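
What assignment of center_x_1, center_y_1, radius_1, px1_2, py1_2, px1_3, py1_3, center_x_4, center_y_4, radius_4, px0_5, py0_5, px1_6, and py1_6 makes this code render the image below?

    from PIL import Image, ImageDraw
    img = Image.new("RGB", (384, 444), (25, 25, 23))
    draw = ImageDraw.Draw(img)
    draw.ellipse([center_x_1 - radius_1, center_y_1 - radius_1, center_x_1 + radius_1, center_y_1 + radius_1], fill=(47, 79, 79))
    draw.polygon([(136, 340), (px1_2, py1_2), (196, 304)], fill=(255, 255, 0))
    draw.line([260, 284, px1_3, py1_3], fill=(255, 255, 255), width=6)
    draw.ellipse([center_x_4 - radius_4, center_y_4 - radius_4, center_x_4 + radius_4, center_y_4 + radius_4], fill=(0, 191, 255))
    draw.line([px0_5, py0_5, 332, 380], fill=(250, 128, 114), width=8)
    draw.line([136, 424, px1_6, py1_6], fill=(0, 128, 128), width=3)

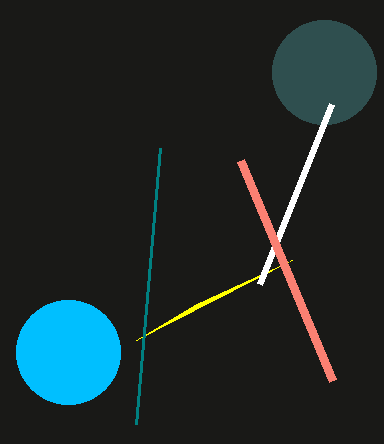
center_x_1 = 324
center_y_1 = 72
radius_1 = 52
px1_2 = 292
py1_2 = 260
px1_3 = 332
py1_3 = 104
center_x_4 = 68
center_y_4 = 352
radius_4 = 52
px0_5 = 240
py0_5 = 160
px1_6 = 160
py1_6 = 148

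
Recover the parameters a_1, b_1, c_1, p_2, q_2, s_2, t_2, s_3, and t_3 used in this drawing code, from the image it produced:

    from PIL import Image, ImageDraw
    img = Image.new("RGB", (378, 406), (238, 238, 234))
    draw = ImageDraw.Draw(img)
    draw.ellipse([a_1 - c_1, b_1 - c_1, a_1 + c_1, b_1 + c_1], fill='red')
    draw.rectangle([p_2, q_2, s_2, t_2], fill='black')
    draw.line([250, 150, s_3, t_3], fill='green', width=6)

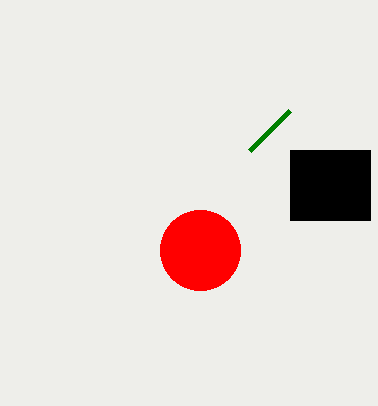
a_1 = 200; b_1 = 250; c_1 = 40; p_2 = 290; q_2 = 150; s_2 = 370; t_2 = 220; s_3 = 290; t_3 = 110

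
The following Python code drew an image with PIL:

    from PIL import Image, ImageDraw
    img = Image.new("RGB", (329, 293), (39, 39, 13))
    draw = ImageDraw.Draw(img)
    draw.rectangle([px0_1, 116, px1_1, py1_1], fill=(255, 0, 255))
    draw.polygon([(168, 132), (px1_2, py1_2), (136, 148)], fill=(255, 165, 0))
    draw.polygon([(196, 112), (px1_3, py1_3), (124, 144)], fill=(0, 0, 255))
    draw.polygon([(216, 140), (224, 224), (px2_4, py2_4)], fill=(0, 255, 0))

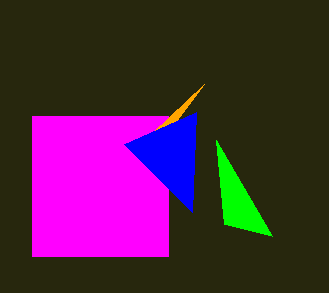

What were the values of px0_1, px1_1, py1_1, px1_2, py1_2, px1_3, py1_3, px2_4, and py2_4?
px0_1 = 32
px1_1 = 168
py1_1 = 256
px1_2 = 204
py1_2 = 84
px1_3 = 192
py1_3 = 212
px2_4 = 272
py2_4 = 236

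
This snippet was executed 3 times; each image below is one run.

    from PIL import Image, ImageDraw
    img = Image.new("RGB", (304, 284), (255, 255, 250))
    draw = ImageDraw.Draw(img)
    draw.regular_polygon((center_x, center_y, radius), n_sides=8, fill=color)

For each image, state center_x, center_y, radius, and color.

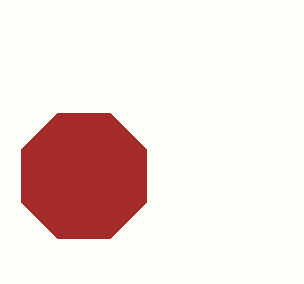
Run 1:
center_x = 84
center_y = 176
radius = 68
color = 'brown'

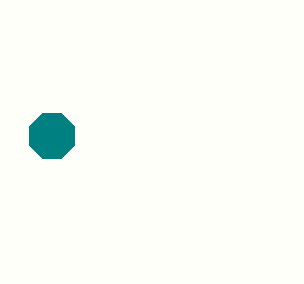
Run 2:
center_x = 52; center_y = 136; radius = 24; color = 'teal'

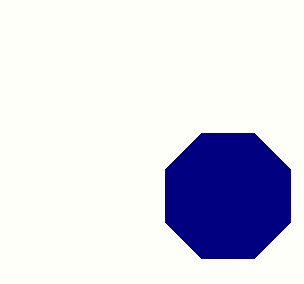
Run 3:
center_x = 228
center_y = 196
radius = 68
color = 'navy'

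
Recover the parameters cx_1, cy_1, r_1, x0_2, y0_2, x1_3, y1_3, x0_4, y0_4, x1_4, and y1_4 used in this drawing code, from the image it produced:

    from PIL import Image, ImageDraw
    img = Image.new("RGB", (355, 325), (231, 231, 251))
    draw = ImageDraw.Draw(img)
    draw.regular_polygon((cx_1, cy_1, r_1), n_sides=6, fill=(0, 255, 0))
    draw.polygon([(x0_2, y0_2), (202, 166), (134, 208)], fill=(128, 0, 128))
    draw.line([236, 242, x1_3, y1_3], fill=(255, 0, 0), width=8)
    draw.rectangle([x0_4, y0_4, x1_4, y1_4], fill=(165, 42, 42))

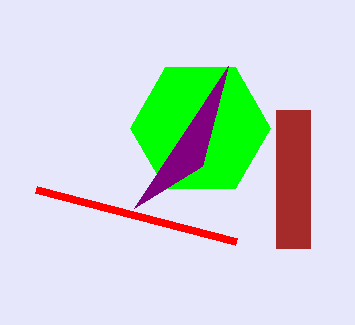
cx_1 = 200
cy_1 = 128
r_1 = 70
x0_2 = 228
y0_2 = 66
x1_3 = 36
y1_3 = 190
x0_4 = 276
y0_4 = 110
x1_4 = 310
y1_4 = 248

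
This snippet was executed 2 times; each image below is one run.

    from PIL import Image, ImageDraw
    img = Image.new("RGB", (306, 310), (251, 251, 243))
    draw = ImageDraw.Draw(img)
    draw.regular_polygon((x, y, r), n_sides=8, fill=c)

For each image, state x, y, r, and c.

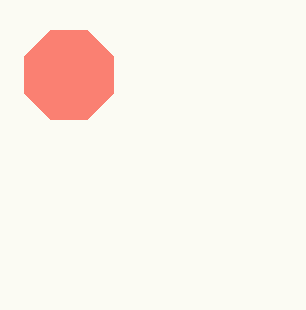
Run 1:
x = 69
y = 75
r = 48
c = 'salmon'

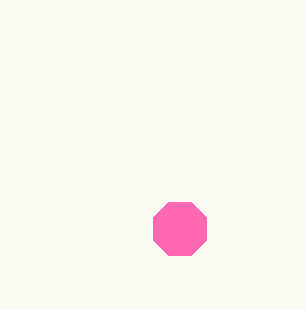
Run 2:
x = 180
y = 229
r = 29
c = 'hotpink'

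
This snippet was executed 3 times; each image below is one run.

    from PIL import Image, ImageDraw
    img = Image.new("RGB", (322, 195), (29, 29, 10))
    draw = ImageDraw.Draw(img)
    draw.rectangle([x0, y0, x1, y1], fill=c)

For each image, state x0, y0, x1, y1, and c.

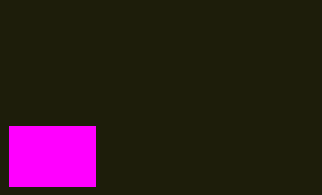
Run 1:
x0 = 9, y0 = 126, x1 = 95, y1 = 186, c = 'magenta'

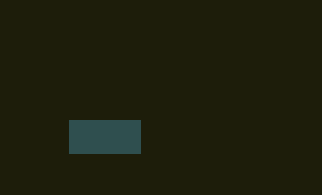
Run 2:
x0 = 69; y0 = 120; x1 = 140; y1 = 153; c = 'darkslategray'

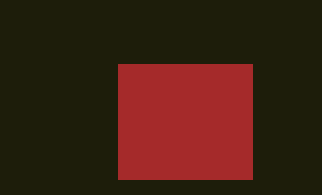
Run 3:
x0 = 118
y0 = 64
x1 = 252
y1 = 179
c = 'brown'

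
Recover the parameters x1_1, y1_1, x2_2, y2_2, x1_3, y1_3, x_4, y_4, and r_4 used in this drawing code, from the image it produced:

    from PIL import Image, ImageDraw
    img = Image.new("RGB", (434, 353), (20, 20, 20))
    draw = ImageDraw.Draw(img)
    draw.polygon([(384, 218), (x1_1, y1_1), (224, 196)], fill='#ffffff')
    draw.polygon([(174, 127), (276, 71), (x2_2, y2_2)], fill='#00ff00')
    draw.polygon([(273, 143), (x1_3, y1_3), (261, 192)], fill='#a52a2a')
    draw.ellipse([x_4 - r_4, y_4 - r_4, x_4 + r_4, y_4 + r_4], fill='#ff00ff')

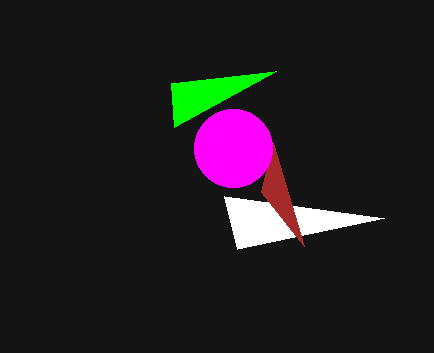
x1_1 = 237; y1_1 = 249; x2_2 = 171; y2_2 = 83; x1_3 = 304; y1_3 = 246; x_4 = 233; y_4 = 148; r_4 = 39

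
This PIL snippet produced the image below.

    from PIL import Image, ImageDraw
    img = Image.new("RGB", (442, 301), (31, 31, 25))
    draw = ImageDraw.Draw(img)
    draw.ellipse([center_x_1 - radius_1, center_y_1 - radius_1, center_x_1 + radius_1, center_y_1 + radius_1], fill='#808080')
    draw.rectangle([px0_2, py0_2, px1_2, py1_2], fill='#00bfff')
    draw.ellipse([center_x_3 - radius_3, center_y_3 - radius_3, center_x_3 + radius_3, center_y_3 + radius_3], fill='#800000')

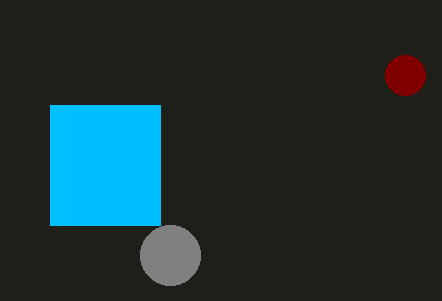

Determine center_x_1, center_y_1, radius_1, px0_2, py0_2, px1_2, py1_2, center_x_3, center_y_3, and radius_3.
center_x_1 = 170
center_y_1 = 255
radius_1 = 30
px0_2 = 50
py0_2 = 105
px1_2 = 160
py1_2 = 225
center_x_3 = 405
center_y_3 = 75
radius_3 = 20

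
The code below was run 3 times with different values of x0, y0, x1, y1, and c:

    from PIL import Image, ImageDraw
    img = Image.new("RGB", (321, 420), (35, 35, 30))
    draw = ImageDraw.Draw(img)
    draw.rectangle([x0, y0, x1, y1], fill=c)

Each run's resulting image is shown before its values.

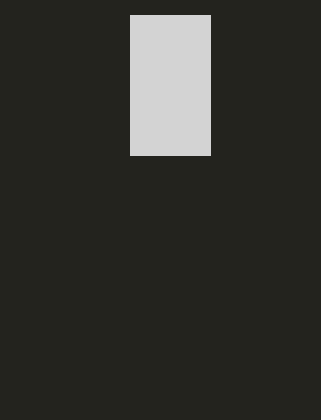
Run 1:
x0 = 130; y0 = 15; x1 = 210; y1 = 155; c = 'lightgray'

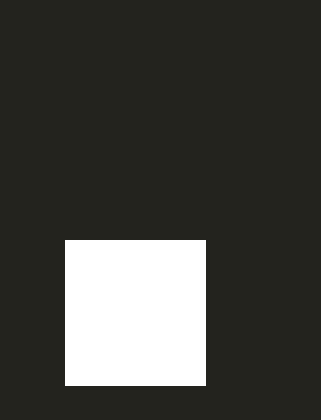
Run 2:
x0 = 65; y0 = 240; x1 = 205; y1 = 385; c = 'white'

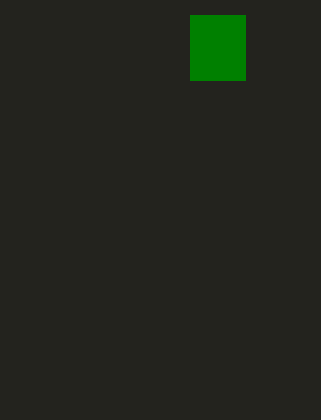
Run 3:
x0 = 190
y0 = 15
x1 = 245
y1 = 80
c = 'green'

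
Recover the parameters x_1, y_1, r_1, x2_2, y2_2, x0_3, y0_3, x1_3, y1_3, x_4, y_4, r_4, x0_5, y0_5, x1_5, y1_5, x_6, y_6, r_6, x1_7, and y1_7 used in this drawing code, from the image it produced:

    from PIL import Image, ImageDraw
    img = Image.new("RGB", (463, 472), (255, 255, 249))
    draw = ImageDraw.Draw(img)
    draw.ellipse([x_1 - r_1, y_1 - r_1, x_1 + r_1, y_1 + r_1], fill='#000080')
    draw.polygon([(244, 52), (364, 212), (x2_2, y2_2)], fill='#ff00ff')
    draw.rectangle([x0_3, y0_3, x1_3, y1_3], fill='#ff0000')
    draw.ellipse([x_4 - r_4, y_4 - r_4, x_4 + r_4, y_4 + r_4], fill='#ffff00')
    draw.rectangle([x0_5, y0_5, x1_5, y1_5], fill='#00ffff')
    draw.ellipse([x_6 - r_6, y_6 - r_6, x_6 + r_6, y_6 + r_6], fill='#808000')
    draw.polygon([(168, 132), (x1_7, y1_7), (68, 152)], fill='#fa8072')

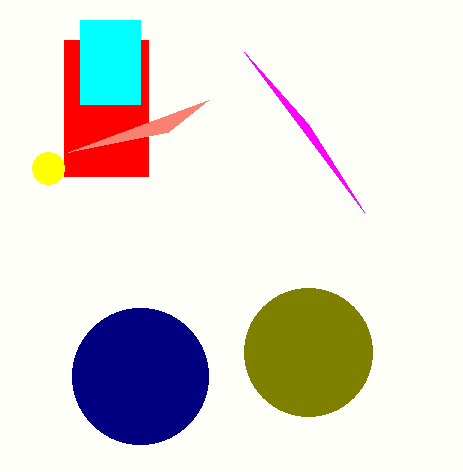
x_1 = 140; y_1 = 376; r_1 = 68; x2_2 = 308; y2_2 = 124; x0_3 = 64; y0_3 = 40; x1_3 = 148; y1_3 = 176; x_4 = 48; y_4 = 168; r_4 = 16; x0_5 = 80; y0_5 = 20; x1_5 = 140; y1_5 = 104; x_6 = 308; y_6 = 352; r_6 = 64; x1_7 = 208; y1_7 = 100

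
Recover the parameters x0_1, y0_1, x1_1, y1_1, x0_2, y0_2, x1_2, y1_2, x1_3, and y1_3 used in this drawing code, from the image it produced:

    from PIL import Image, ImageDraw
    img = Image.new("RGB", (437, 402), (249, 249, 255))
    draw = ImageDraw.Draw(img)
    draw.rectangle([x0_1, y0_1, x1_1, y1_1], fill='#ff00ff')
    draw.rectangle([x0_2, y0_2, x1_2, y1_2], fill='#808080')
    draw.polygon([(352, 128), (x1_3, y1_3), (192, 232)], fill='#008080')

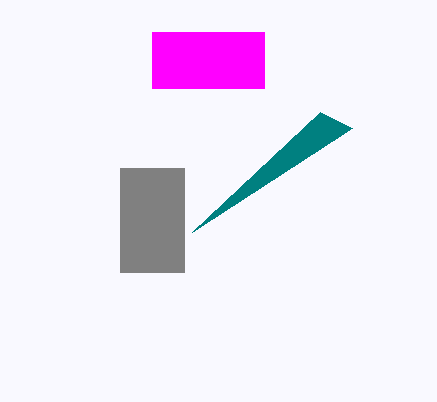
x0_1 = 152; y0_1 = 32; x1_1 = 264; y1_1 = 88; x0_2 = 120; y0_2 = 168; x1_2 = 184; y1_2 = 272; x1_3 = 320; y1_3 = 112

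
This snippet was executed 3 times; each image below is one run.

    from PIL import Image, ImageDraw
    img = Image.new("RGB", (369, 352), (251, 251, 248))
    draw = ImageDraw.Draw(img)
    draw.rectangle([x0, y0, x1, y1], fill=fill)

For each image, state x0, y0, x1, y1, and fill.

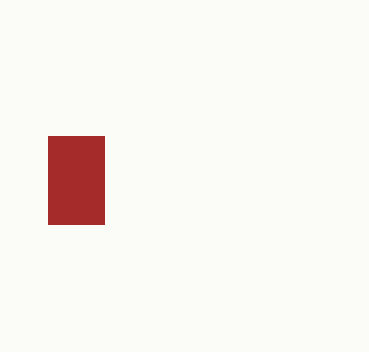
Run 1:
x0 = 48, y0 = 136, x1 = 104, y1 = 224, fill = 'brown'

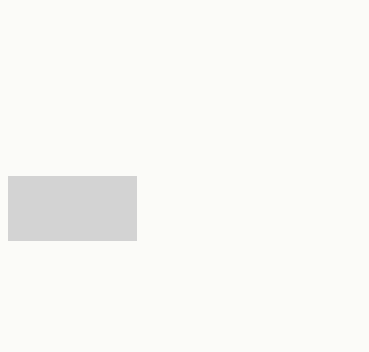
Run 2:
x0 = 8, y0 = 176, x1 = 136, y1 = 240, fill = 'lightgray'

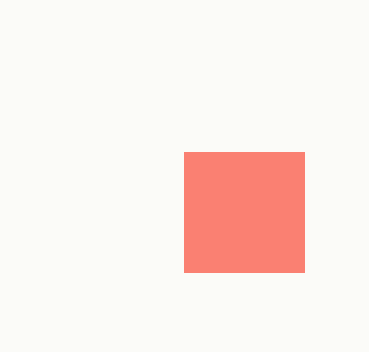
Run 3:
x0 = 184; y0 = 152; x1 = 304; y1 = 272; fill = 'salmon'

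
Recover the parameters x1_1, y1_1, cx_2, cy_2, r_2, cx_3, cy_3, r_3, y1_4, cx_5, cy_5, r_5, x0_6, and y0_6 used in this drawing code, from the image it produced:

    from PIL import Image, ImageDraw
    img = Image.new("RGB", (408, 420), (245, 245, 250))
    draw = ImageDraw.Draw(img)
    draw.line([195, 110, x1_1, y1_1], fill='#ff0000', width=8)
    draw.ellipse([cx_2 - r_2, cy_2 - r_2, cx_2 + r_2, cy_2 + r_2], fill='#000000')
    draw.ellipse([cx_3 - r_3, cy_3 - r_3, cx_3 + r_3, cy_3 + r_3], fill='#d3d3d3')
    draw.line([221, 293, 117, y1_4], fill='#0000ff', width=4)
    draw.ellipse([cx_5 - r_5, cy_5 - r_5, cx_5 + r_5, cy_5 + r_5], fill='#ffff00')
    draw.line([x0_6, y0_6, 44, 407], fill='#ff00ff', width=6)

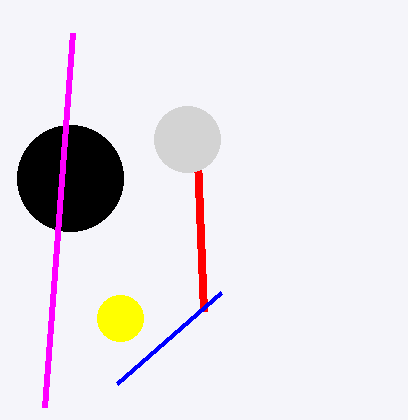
x1_1 = 203
y1_1 = 311
cx_2 = 70
cy_2 = 178
r_2 = 53
cx_3 = 187
cy_3 = 139
r_3 = 33
y1_4 = 384
cx_5 = 120
cy_5 = 318
r_5 = 23
x0_6 = 72
y0_6 = 33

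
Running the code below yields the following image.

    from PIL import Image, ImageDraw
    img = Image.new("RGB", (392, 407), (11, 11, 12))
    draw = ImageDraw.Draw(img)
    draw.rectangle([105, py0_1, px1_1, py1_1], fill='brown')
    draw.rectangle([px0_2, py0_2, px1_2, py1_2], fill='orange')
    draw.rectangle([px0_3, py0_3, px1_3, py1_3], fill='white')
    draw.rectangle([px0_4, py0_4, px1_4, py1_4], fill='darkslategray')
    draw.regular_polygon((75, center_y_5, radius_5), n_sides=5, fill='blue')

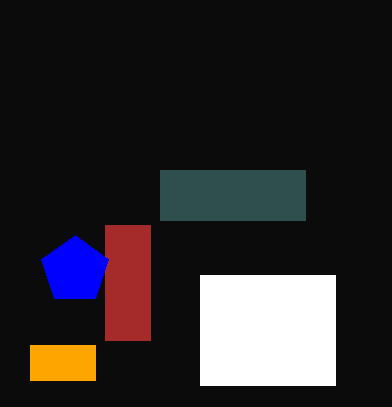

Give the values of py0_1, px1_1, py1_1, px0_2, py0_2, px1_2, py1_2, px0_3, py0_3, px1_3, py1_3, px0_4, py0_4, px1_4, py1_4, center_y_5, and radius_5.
py0_1 = 225
px1_1 = 150
py1_1 = 340
px0_2 = 30
py0_2 = 345
px1_2 = 95
py1_2 = 380
px0_3 = 200
py0_3 = 275
px1_3 = 335
py1_3 = 385
px0_4 = 160
py0_4 = 170
px1_4 = 305
py1_4 = 220
center_y_5 = 270
radius_5 = 35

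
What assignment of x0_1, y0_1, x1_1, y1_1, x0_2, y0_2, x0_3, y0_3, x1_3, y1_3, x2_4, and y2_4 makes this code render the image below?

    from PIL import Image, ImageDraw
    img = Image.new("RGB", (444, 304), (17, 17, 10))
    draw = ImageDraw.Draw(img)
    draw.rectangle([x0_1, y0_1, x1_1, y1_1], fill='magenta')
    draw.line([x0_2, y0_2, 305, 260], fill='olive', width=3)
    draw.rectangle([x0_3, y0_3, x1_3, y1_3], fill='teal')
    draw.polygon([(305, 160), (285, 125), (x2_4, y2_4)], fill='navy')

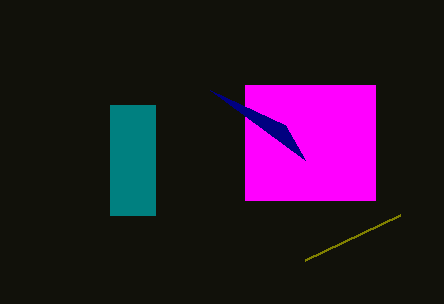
x0_1 = 245
y0_1 = 85
x1_1 = 375
y1_1 = 200
x0_2 = 400
y0_2 = 215
x0_3 = 110
y0_3 = 105
x1_3 = 155
y1_3 = 215
x2_4 = 210
y2_4 = 90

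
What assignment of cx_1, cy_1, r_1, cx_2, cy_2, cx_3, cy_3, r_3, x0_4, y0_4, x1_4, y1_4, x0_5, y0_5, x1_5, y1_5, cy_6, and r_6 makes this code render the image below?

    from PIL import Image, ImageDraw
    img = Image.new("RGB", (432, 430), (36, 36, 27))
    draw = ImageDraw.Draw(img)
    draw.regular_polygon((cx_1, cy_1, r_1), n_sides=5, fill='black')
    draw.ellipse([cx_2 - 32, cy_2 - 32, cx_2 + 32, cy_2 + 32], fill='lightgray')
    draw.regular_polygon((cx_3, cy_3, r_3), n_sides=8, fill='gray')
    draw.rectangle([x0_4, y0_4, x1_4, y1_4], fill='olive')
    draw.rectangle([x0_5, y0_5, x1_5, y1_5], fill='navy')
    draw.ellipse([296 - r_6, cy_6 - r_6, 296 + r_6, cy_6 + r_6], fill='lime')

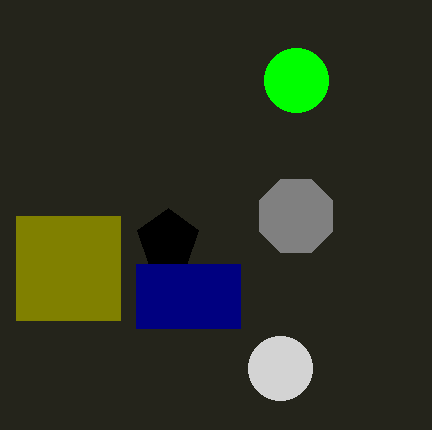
cx_1 = 168
cy_1 = 240
r_1 = 32
cx_2 = 280
cy_2 = 368
cx_3 = 296
cy_3 = 216
r_3 = 40
x0_4 = 16
y0_4 = 216
x1_4 = 120
y1_4 = 320
x0_5 = 136
y0_5 = 264
x1_5 = 240
y1_5 = 328
cy_6 = 80
r_6 = 32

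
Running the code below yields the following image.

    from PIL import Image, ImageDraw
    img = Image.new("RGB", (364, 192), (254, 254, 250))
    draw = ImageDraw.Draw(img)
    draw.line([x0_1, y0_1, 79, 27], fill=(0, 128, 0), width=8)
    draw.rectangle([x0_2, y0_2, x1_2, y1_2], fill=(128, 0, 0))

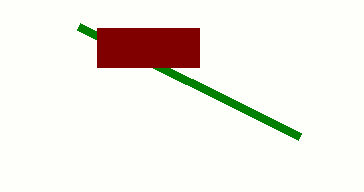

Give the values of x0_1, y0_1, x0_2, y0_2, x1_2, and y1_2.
x0_1 = 300
y0_1 = 137
x0_2 = 97
y0_2 = 28
x1_2 = 199
y1_2 = 67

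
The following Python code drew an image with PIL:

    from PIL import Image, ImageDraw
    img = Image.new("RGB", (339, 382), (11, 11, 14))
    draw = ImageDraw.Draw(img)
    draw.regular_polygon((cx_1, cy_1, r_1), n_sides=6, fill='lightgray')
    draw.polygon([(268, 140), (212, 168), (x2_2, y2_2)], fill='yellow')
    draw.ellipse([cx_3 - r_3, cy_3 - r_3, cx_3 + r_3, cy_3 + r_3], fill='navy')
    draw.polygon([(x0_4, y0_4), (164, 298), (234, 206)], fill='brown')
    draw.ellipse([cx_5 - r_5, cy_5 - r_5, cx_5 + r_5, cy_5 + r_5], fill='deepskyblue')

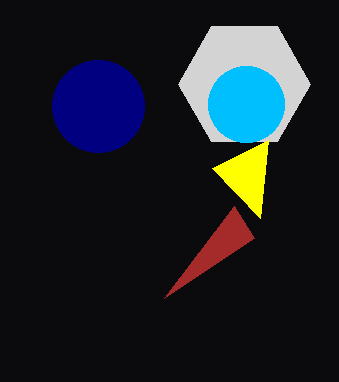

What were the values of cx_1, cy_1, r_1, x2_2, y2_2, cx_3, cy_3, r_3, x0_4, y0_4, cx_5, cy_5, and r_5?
cx_1 = 244; cy_1 = 84; r_1 = 66; x2_2 = 260; y2_2 = 218; cx_3 = 98; cy_3 = 106; r_3 = 46; x0_4 = 254; y0_4 = 238; cx_5 = 246; cy_5 = 104; r_5 = 38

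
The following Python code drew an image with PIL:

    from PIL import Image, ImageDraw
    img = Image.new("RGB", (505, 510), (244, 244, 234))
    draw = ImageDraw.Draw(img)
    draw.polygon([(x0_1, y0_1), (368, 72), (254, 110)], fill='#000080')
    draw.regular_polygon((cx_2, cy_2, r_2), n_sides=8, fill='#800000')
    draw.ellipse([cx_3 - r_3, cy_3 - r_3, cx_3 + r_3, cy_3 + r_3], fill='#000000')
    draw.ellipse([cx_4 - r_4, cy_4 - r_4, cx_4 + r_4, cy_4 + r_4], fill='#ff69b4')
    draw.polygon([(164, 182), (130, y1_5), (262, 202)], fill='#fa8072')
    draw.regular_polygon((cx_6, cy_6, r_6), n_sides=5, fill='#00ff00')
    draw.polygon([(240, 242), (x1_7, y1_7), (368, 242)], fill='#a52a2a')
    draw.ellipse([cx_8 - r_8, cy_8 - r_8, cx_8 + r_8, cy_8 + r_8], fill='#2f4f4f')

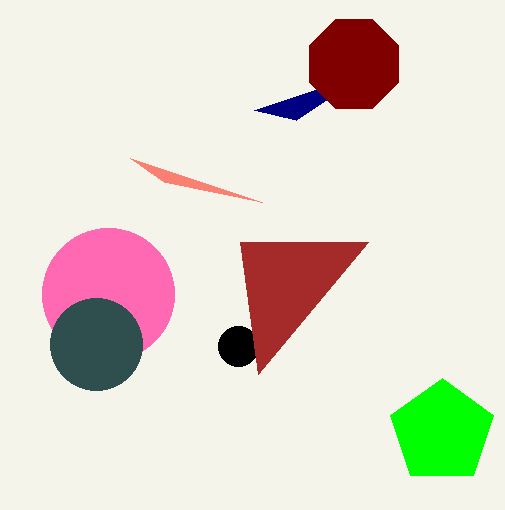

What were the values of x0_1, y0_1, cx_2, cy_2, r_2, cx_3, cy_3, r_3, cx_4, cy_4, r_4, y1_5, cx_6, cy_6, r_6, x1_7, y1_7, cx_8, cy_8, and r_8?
x0_1 = 296
y0_1 = 120
cx_2 = 354
cy_2 = 64
r_2 = 48
cx_3 = 238
cy_3 = 346
r_3 = 20
cx_4 = 108
cy_4 = 294
r_4 = 66
y1_5 = 158
cx_6 = 442
cy_6 = 432
r_6 = 54
x1_7 = 258
y1_7 = 374
cx_8 = 96
cy_8 = 344
r_8 = 46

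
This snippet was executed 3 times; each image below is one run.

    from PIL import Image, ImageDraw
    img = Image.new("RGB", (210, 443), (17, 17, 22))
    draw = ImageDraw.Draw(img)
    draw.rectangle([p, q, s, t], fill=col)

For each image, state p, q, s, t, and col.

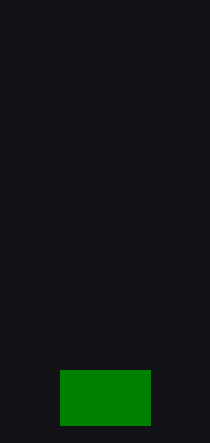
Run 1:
p = 60, q = 370, s = 150, t = 425, col = 'green'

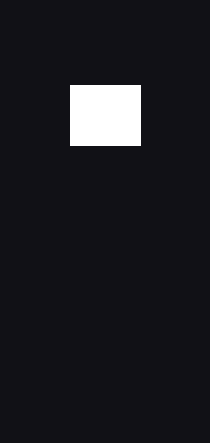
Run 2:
p = 70
q = 85
s = 140
t = 145
col = 'white'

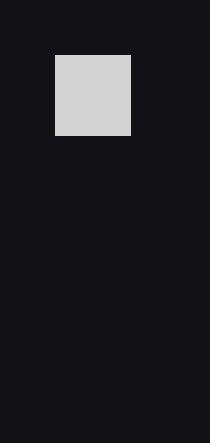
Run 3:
p = 55
q = 55
s = 130
t = 135
col = 'lightgray'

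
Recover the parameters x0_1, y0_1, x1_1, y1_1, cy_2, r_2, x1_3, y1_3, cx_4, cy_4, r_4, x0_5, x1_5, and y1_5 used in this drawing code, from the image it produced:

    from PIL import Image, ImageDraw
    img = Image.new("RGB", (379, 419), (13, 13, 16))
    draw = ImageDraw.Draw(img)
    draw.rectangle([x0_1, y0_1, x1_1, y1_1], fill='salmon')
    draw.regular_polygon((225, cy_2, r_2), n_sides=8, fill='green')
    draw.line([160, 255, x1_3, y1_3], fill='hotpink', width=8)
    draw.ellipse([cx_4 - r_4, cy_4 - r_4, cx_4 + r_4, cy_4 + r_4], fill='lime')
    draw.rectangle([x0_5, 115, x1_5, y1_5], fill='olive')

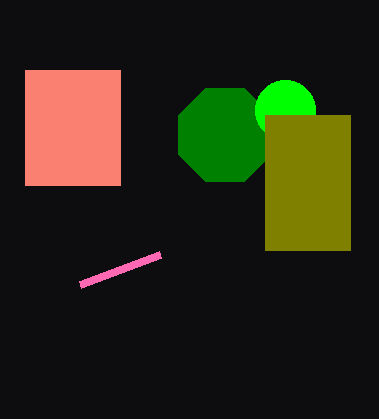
x0_1 = 25; y0_1 = 70; x1_1 = 120; y1_1 = 185; cy_2 = 135; r_2 = 50; x1_3 = 80; y1_3 = 285; cx_4 = 285; cy_4 = 110; r_4 = 30; x0_5 = 265; x1_5 = 350; y1_5 = 250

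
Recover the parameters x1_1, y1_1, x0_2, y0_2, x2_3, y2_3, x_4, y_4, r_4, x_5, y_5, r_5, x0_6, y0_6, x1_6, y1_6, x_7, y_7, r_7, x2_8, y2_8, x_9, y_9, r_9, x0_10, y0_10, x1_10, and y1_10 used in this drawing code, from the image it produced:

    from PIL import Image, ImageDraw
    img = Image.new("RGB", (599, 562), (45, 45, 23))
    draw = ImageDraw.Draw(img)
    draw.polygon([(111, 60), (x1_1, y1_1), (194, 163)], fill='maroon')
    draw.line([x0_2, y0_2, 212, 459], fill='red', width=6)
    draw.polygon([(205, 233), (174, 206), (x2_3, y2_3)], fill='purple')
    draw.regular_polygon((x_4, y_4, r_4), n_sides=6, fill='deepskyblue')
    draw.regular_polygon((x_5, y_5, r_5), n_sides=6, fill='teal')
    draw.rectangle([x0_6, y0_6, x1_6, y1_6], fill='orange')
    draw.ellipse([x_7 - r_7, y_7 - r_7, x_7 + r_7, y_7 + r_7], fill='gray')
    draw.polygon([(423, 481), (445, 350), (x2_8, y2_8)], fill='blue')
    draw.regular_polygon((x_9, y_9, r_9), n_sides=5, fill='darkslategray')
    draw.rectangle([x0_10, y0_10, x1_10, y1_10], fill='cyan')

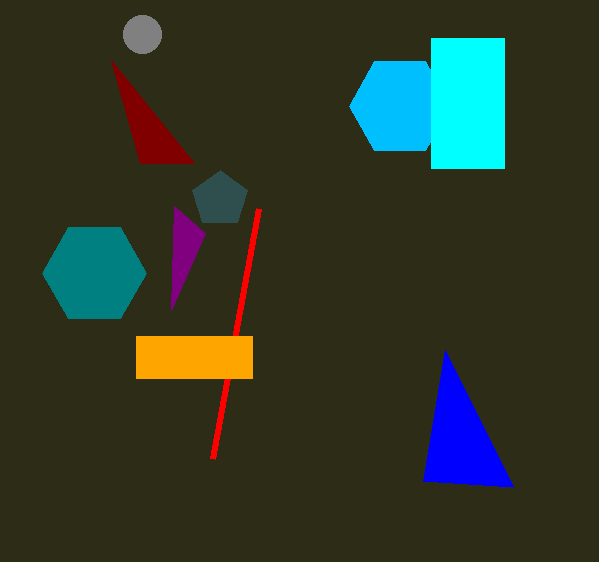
x1_1 = 140; y1_1 = 163; x0_2 = 258; y0_2 = 209; x2_3 = 171; y2_3 = 310; x_4 = 400; y_4 = 106; r_4 = 51; x_5 = 94; y_5 = 273; r_5 = 52; x0_6 = 136; y0_6 = 336; x1_6 = 252; y1_6 = 378; x_7 = 142; y_7 = 34; r_7 = 19; x2_8 = 513; y2_8 = 487; x_9 = 220; y_9 = 199; r_9 = 29; x0_10 = 431; y0_10 = 38; x1_10 = 504; y1_10 = 168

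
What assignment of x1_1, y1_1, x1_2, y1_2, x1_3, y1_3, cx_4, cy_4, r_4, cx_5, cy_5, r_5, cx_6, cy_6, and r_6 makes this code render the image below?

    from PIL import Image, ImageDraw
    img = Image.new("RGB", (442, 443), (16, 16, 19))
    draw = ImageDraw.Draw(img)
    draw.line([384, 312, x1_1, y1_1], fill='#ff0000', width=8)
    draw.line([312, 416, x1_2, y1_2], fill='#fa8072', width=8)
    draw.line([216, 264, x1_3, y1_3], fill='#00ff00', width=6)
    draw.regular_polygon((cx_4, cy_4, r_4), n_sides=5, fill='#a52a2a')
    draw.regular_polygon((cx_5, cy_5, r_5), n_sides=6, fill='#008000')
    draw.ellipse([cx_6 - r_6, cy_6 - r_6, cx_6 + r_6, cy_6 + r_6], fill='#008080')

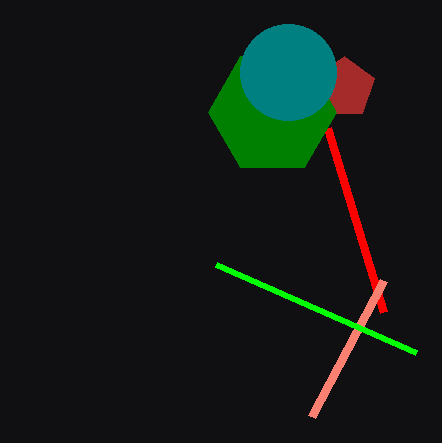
x1_1 = 328, y1_1 = 128, x1_2 = 384, y1_2 = 280, x1_3 = 416, y1_3 = 352, cx_4 = 344, cy_4 = 88, r_4 = 32, cx_5 = 272, cy_5 = 112, r_5 = 64, cx_6 = 288, cy_6 = 72, r_6 = 48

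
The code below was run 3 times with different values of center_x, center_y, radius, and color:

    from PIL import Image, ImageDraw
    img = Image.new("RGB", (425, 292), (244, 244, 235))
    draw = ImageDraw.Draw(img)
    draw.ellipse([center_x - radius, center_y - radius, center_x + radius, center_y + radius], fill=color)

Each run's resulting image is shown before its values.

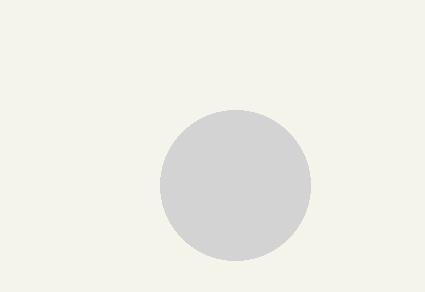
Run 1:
center_x = 235, center_y = 185, radius = 75, color = 'lightgray'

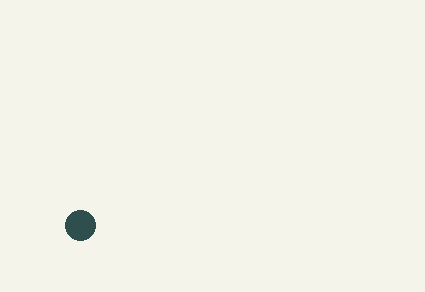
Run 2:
center_x = 80; center_y = 225; radius = 15; color = 'darkslategray'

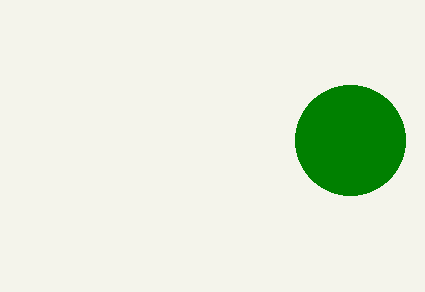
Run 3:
center_x = 350; center_y = 140; radius = 55; color = 'green'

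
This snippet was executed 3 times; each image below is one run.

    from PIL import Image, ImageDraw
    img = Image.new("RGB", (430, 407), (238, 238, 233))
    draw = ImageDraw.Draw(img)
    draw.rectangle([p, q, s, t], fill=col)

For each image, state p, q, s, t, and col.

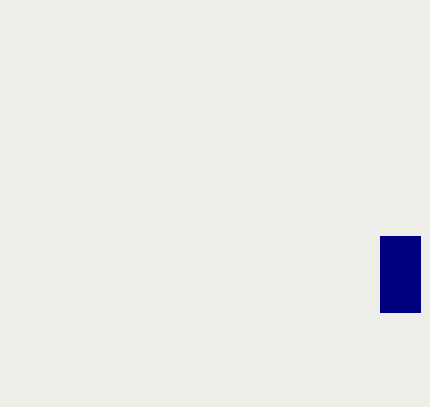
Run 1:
p = 380, q = 236, s = 420, t = 312, col = 'navy'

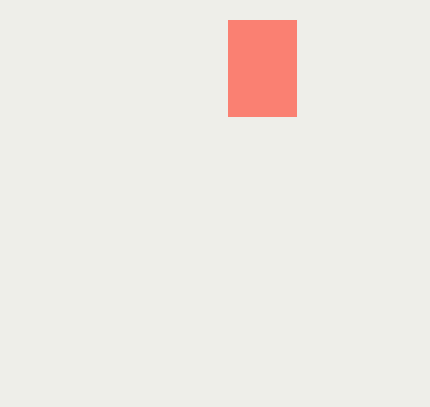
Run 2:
p = 228
q = 20
s = 296
t = 116
col = 'salmon'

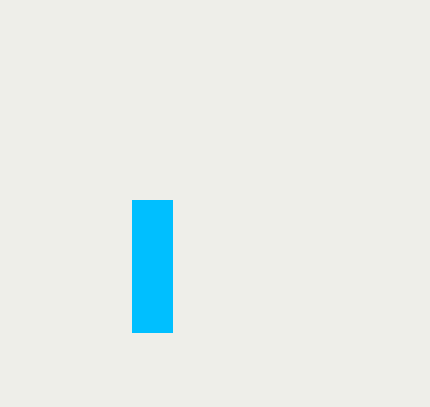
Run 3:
p = 132
q = 200
s = 172
t = 332
col = 'deepskyblue'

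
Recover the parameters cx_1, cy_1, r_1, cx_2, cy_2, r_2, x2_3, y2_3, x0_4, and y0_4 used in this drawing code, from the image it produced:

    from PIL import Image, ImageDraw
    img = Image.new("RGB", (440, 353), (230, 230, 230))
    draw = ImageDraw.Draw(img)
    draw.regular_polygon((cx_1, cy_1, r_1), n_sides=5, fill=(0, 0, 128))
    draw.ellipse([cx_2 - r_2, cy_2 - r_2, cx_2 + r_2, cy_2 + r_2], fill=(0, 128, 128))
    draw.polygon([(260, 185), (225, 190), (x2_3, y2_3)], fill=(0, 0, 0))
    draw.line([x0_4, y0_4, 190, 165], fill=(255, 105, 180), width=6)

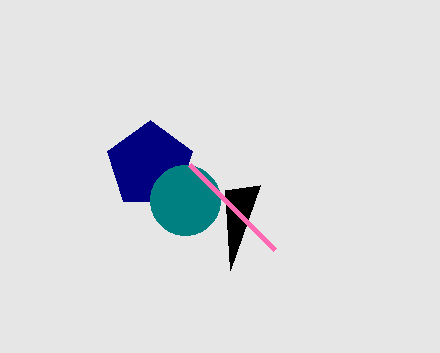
cx_1 = 150, cy_1 = 165, r_1 = 45, cx_2 = 185, cy_2 = 200, r_2 = 35, x2_3 = 230, y2_3 = 270, x0_4 = 275, y0_4 = 250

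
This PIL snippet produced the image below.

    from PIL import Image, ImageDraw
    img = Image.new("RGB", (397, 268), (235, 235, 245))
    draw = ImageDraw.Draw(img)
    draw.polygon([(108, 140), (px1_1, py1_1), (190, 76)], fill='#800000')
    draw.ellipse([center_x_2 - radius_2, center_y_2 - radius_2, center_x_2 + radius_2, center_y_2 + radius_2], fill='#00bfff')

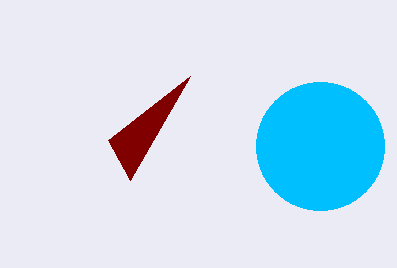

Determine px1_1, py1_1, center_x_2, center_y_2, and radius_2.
px1_1 = 130; py1_1 = 180; center_x_2 = 320; center_y_2 = 146; radius_2 = 64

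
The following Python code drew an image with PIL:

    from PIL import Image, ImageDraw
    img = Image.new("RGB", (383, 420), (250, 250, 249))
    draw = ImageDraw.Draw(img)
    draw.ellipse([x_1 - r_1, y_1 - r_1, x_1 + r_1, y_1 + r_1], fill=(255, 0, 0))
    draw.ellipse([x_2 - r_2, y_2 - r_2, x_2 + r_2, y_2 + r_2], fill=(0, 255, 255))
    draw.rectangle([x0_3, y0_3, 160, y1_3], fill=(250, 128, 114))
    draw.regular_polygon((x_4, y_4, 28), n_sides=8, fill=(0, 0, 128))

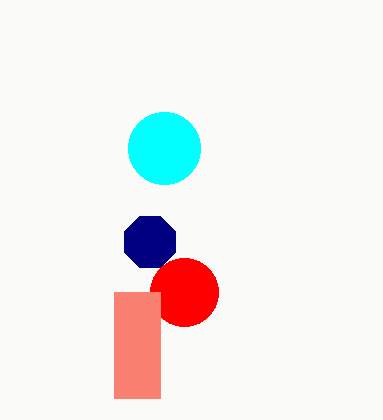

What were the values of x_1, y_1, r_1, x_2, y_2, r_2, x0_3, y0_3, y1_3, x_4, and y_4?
x_1 = 184; y_1 = 292; r_1 = 34; x_2 = 164; y_2 = 148; r_2 = 36; x0_3 = 114; y0_3 = 292; y1_3 = 398; x_4 = 150; y_4 = 242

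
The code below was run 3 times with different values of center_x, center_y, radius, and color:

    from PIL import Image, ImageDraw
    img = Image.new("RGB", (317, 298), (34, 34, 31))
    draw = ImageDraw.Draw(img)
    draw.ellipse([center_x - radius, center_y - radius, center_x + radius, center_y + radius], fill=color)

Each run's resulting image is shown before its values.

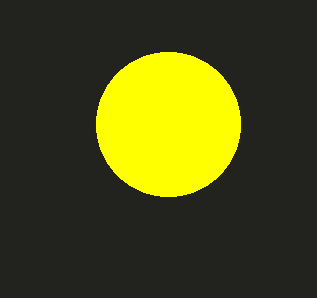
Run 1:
center_x = 168, center_y = 124, radius = 72, color = 'yellow'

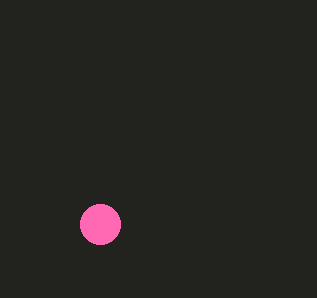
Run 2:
center_x = 100
center_y = 224
radius = 20
color = 'hotpink'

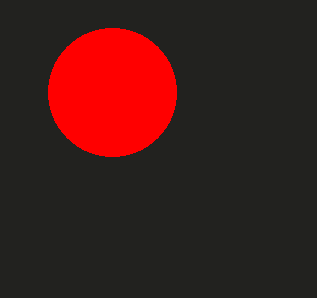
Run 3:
center_x = 112; center_y = 92; radius = 64; color = 'red'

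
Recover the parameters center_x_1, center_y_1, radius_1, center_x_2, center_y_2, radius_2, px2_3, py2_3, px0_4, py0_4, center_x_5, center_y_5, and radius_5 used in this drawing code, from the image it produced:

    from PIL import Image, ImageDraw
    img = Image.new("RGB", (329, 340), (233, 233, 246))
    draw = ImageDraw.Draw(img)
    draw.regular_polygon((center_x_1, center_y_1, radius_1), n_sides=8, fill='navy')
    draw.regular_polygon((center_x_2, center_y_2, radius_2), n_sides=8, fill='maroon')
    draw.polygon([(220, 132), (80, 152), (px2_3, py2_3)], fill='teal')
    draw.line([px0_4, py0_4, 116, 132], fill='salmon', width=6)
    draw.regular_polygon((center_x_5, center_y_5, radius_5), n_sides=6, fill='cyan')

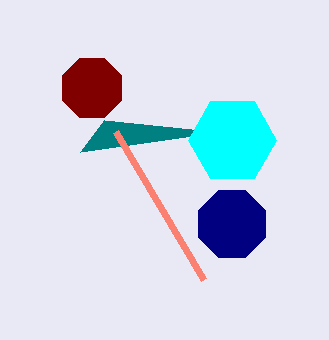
center_x_1 = 232, center_y_1 = 224, radius_1 = 36, center_x_2 = 92, center_y_2 = 88, radius_2 = 32, px2_3 = 104, py2_3 = 120, px0_4 = 204, py0_4 = 280, center_x_5 = 232, center_y_5 = 140, radius_5 = 44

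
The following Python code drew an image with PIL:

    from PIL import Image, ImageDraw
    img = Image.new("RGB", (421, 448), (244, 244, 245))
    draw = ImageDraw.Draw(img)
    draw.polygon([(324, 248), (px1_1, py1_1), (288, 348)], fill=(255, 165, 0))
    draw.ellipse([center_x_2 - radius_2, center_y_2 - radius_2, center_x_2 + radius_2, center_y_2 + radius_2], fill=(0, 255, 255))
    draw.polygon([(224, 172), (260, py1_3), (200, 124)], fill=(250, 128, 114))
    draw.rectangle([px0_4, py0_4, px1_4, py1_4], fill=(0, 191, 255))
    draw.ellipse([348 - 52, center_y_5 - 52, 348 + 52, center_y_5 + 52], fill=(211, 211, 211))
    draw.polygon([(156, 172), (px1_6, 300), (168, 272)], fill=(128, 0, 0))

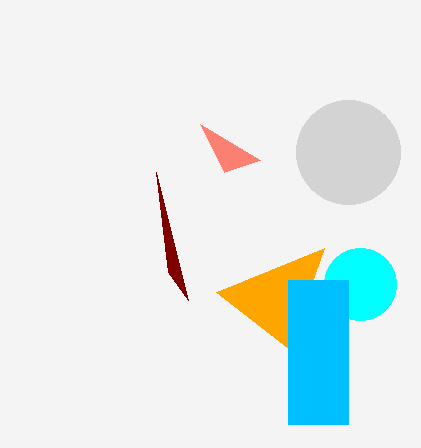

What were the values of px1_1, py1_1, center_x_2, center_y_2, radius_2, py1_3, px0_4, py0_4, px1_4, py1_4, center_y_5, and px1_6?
px1_1 = 216
py1_1 = 292
center_x_2 = 360
center_y_2 = 284
radius_2 = 36
py1_3 = 160
px0_4 = 288
py0_4 = 280
px1_4 = 348
py1_4 = 424
center_y_5 = 152
px1_6 = 188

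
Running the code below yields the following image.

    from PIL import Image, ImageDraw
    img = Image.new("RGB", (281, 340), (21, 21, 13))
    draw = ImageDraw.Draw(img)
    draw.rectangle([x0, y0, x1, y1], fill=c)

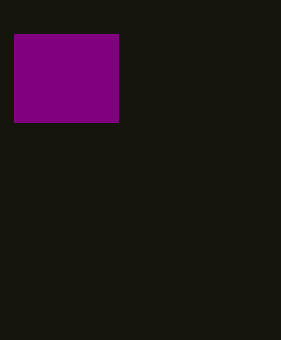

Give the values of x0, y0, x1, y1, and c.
x0 = 14
y0 = 34
x1 = 118
y1 = 122
c = 'purple'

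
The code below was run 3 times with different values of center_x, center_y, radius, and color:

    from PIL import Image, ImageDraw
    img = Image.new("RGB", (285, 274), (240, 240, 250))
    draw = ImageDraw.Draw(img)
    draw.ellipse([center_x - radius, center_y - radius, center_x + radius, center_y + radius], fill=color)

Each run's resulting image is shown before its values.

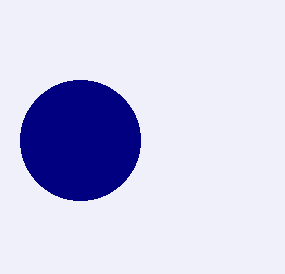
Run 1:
center_x = 80; center_y = 140; radius = 60; color = 'navy'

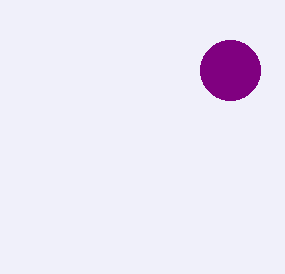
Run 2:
center_x = 230
center_y = 70
radius = 30
color = 'purple'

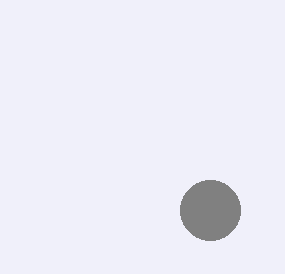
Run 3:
center_x = 210, center_y = 210, radius = 30, color = 'gray'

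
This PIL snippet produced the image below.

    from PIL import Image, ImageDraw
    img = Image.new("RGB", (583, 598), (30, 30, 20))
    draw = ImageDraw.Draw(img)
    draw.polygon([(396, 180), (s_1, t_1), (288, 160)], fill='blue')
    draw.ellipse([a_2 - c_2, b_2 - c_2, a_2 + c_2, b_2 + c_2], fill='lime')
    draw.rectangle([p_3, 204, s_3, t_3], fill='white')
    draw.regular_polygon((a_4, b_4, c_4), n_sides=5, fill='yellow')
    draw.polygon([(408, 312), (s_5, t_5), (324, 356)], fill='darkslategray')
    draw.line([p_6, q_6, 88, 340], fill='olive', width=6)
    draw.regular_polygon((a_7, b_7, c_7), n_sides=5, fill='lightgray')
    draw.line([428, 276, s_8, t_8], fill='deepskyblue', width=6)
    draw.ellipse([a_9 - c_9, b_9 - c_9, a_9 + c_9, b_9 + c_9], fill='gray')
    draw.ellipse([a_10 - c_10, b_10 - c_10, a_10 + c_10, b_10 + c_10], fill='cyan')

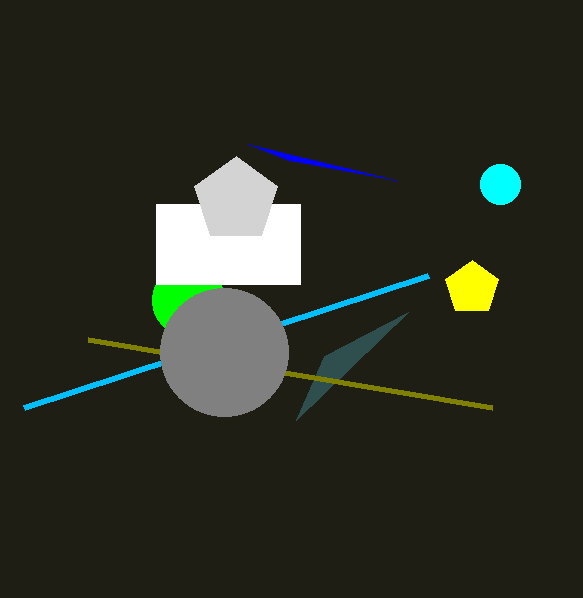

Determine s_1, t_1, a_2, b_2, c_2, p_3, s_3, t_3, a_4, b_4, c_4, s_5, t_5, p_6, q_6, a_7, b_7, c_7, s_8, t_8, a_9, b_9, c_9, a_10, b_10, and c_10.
s_1 = 248, t_1 = 144, a_2 = 188, b_2 = 300, c_2 = 36, p_3 = 156, s_3 = 300, t_3 = 284, a_4 = 472, b_4 = 288, c_4 = 28, s_5 = 296, t_5 = 420, p_6 = 492, q_6 = 408, a_7 = 236, b_7 = 200, c_7 = 44, s_8 = 24, t_8 = 408, a_9 = 224, b_9 = 352, c_9 = 64, a_10 = 500, b_10 = 184, c_10 = 20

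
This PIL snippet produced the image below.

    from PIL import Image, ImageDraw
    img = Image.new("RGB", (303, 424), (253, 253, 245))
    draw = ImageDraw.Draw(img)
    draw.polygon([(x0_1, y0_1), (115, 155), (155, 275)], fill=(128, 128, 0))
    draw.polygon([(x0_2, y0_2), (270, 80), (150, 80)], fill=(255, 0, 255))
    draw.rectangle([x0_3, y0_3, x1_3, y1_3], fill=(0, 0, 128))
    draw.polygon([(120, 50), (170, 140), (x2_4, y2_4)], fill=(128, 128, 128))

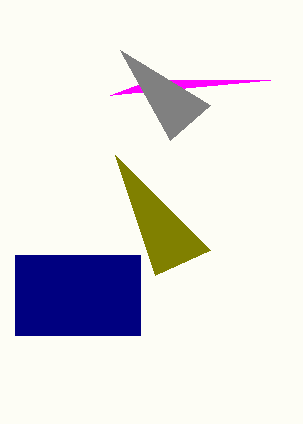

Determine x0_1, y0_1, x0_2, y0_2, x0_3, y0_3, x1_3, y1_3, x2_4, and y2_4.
x0_1 = 210; y0_1 = 250; x0_2 = 110; y0_2 = 95; x0_3 = 15; y0_3 = 255; x1_3 = 140; y1_3 = 335; x2_4 = 210; y2_4 = 105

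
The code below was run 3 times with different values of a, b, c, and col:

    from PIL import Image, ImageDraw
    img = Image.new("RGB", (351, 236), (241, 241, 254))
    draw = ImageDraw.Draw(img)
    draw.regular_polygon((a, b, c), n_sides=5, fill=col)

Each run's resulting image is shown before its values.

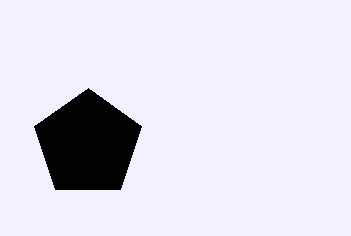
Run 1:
a = 88
b = 144
c = 56
col = 'black'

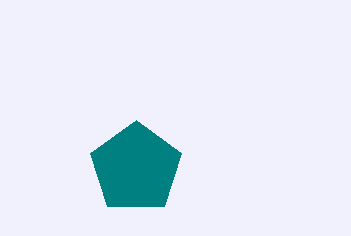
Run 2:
a = 136
b = 168
c = 48
col = 'teal'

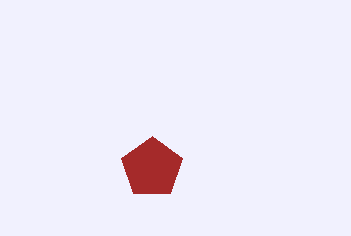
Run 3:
a = 152, b = 168, c = 32, col = 'brown'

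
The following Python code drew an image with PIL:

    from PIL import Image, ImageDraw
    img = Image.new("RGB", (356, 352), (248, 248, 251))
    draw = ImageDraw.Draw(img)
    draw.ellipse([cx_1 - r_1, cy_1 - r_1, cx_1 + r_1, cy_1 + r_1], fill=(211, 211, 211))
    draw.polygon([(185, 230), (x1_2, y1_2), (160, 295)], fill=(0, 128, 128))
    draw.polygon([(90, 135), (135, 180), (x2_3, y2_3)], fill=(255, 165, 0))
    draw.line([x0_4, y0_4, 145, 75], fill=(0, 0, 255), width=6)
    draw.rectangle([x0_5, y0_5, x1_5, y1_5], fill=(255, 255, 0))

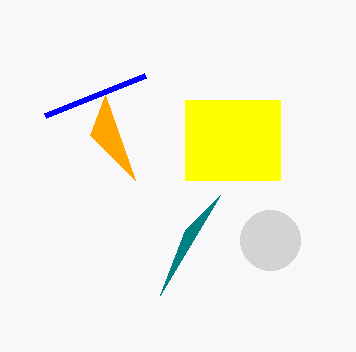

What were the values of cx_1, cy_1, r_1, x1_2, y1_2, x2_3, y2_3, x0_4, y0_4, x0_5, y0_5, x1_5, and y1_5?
cx_1 = 270, cy_1 = 240, r_1 = 30, x1_2 = 220, y1_2 = 195, x2_3 = 105, y2_3 = 95, x0_4 = 45, y0_4 = 115, x0_5 = 185, y0_5 = 100, x1_5 = 280, y1_5 = 180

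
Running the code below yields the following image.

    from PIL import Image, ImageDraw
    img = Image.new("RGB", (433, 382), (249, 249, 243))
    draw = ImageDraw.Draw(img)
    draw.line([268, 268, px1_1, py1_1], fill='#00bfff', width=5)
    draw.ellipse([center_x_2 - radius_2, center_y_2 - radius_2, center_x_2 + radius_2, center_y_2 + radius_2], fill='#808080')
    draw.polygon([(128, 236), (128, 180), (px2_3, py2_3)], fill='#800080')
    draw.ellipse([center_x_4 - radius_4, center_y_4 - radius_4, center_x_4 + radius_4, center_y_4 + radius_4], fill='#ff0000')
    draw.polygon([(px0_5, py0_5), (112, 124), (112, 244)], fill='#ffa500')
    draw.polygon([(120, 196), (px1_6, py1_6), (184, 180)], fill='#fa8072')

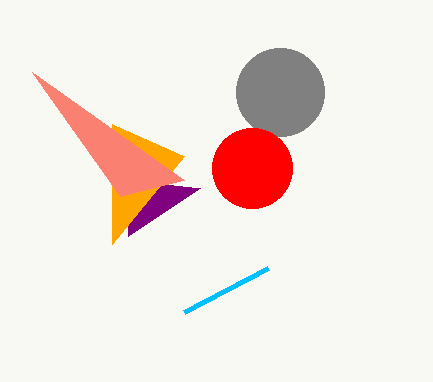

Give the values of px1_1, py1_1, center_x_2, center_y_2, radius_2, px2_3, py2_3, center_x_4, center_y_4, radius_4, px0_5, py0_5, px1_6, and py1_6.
px1_1 = 184; py1_1 = 312; center_x_2 = 280; center_y_2 = 92; radius_2 = 44; px2_3 = 200; py2_3 = 188; center_x_4 = 252; center_y_4 = 168; radius_4 = 40; px0_5 = 184; py0_5 = 156; px1_6 = 32; py1_6 = 72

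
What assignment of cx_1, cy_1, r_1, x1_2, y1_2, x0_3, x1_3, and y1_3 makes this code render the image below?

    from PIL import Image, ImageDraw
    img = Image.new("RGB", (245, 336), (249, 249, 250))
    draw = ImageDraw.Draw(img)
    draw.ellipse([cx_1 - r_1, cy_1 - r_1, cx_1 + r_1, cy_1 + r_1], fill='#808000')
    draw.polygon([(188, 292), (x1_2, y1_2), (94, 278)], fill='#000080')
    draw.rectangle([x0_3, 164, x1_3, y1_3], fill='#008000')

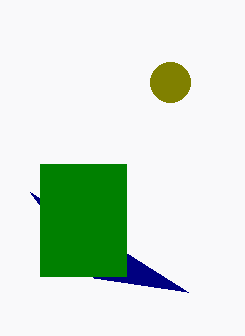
cx_1 = 170
cy_1 = 82
r_1 = 20
x1_2 = 30
y1_2 = 192
x0_3 = 40
x1_3 = 126
y1_3 = 276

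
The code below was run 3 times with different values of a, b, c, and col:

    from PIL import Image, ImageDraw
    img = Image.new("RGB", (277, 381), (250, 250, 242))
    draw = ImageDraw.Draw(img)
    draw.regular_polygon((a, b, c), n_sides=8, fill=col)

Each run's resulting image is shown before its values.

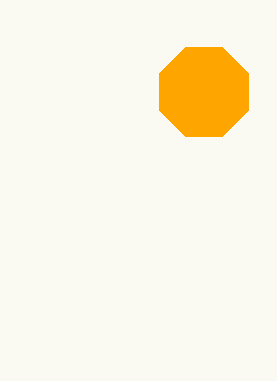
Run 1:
a = 204, b = 92, c = 48, col = 'orange'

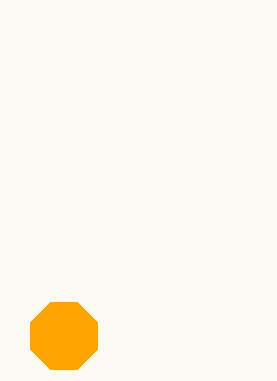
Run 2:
a = 64
b = 336
c = 36
col = 'orange'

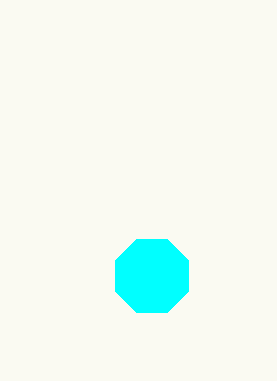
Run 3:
a = 152, b = 276, c = 40, col = 'cyan'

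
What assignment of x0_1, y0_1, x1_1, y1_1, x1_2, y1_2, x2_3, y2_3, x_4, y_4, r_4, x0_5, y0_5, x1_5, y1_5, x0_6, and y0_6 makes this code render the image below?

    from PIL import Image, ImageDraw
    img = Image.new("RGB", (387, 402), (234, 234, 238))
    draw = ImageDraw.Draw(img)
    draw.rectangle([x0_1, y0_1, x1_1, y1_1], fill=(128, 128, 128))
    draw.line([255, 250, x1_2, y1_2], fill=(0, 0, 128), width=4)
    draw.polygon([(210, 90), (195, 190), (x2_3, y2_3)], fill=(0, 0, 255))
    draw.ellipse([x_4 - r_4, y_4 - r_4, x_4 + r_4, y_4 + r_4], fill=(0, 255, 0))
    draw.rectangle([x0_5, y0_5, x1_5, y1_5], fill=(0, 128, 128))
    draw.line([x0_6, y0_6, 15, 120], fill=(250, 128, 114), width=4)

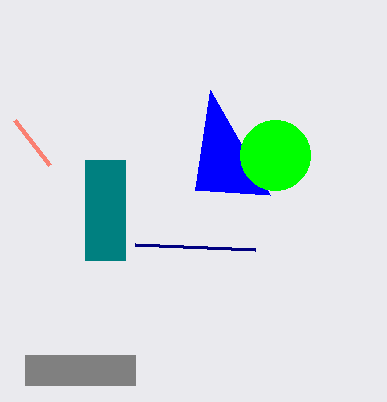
x0_1 = 25, y0_1 = 355, x1_1 = 135, y1_1 = 385, x1_2 = 135, y1_2 = 245, x2_3 = 270, y2_3 = 195, x_4 = 275, y_4 = 155, r_4 = 35, x0_5 = 85, y0_5 = 160, x1_5 = 125, y1_5 = 260, x0_6 = 50, y0_6 = 165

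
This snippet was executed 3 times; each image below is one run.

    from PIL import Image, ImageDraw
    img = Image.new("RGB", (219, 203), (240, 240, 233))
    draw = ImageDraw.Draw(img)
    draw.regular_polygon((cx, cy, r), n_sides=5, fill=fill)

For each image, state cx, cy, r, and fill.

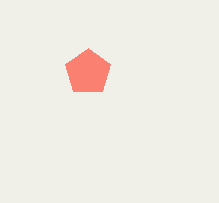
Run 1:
cx = 88; cy = 72; r = 24; fill = 'salmon'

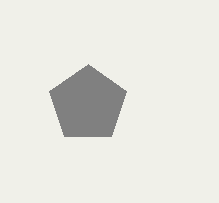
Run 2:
cx = 88
cy = 104
r = 40
fill = 'gray'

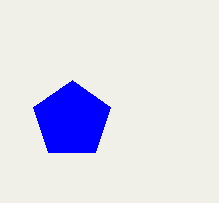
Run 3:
cx = 72; cy = 120; r = 40; fill = 'blue'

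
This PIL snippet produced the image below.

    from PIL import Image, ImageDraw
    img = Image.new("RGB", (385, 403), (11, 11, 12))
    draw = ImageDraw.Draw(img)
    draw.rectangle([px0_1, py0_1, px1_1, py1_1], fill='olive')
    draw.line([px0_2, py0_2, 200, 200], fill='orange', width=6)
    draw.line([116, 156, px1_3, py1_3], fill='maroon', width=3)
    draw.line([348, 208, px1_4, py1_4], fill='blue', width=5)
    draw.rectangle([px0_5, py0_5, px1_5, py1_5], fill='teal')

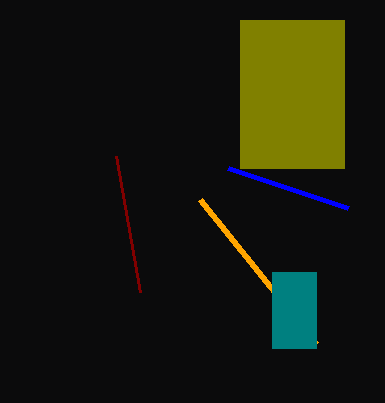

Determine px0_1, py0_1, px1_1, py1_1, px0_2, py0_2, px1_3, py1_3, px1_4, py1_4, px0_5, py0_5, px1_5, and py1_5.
px0_1 = 240
py0_1 = 20
px1_1 = 344
py1_1 = 168
px0_2 = 316
py0_2 = 344
px1_3 = 140
py1_3 = 292
px1_4 = 228
py1_4 = 168
px0_5 = 272
py0_5 = 272
px1_5 = 316
py1_5 = 348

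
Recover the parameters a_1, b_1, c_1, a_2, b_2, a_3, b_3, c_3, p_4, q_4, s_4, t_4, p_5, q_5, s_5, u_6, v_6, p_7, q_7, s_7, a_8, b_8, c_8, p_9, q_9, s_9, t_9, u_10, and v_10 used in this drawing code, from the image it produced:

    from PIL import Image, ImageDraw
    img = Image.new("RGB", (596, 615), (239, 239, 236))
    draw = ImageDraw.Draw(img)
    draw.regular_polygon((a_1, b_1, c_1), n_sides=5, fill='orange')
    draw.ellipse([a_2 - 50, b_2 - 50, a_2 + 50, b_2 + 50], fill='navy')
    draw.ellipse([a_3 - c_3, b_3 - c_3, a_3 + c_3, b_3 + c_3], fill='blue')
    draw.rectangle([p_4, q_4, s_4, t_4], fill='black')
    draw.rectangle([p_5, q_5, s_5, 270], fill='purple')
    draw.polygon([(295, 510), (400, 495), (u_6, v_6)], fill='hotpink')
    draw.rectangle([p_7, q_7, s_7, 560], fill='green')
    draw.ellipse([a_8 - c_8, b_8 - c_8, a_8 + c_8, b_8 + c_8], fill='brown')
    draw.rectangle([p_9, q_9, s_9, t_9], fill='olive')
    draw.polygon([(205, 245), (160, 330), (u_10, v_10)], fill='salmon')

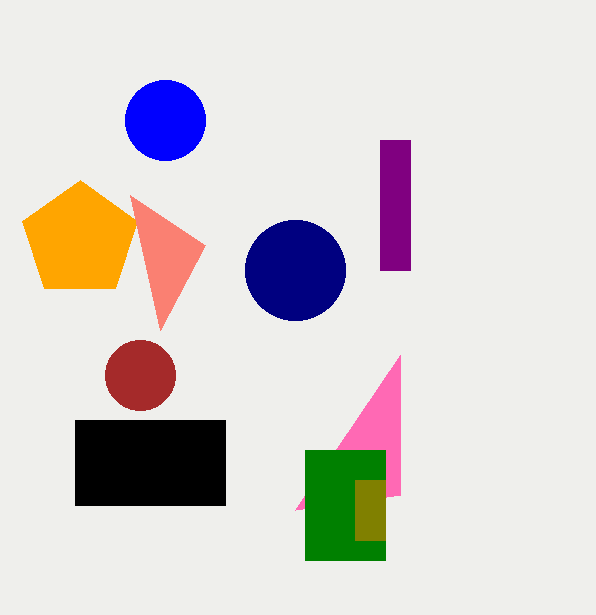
a_1 = 80; b_1 = 240; c_1 = 60; a_2 = 295; b_2 = 270; a_3 = 165; b_3 = 120; c_3 = 40; p_4 = 75; q_4 = 420; s_4 = 225; t_4 = 505; p_5 = 380; q_5 = 140; s_5 = 410; u_6 = 400; v_6 = 355; p_7 = 305; q_7 = 450; s_7 = 385; a_8 = 140; b_8 = 375; c_8 = 35; p_9 = 355; q_9 = 480; s_9 = 385; t_9 = 540; u_10 = 130; v_10 = 195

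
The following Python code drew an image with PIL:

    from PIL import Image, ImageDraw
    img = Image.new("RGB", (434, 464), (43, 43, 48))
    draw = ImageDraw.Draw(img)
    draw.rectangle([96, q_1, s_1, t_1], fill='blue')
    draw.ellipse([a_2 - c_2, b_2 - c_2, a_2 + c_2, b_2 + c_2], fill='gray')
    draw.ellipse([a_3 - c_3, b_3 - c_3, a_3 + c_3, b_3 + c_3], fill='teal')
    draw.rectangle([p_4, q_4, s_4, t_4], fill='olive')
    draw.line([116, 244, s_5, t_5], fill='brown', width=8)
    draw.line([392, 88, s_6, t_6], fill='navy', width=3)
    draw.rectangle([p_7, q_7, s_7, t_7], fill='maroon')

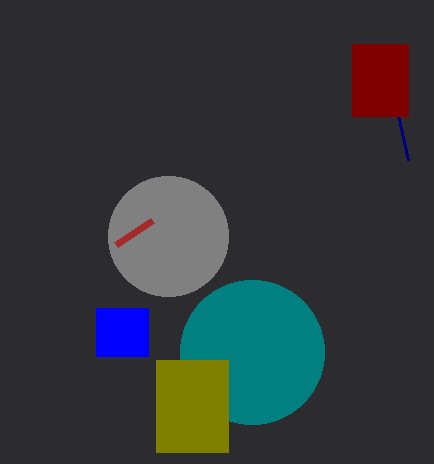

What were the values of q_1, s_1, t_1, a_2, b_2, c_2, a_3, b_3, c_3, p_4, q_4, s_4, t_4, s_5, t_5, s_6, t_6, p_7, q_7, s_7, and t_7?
q_1 = 308, s_1 = 148, t_1 = 356, a_2 = 168, b_2 = 236, c_2 = 60, a_3 = 252, b_3 = 352, c_3 = 72, p_4 = 156, q_4 = 360, s_4 = 228, t_4 = 452, s_5 = 152, t_5 = 220, s_6 = 408, t_6 = 160, p_7 = 352, q_7 = 44, s_7 = 408, t_7 = 116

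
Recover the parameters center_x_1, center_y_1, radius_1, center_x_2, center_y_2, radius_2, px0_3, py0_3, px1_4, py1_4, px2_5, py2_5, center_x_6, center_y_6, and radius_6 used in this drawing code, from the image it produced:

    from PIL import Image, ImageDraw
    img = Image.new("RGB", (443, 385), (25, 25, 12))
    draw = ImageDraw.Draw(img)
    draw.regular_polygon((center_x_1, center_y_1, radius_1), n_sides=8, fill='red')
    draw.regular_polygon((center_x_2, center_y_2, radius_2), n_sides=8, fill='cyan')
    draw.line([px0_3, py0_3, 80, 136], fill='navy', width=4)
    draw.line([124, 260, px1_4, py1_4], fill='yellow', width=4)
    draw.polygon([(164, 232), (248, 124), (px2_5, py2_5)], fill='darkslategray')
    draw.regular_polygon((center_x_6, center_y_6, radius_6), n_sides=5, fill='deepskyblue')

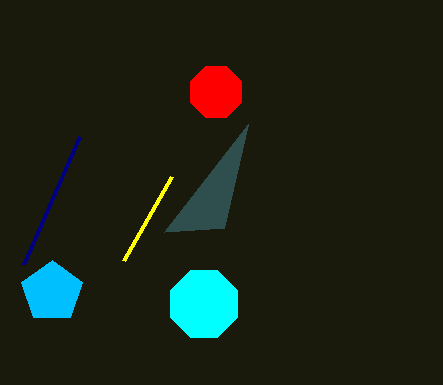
center_x_1 = 216, center_y_1 = 92, radius_1 = 28, center_x_2 = 204, center_y_2 = 304, radius_2 = 36, px0_3 = 24, py0_3 = 264, px1_4 = 172, py1_4 = 176, px2_5 = 224, py2_5 = 228, center_x_6 = 52, center_y_6 = 292, radius_6 = 32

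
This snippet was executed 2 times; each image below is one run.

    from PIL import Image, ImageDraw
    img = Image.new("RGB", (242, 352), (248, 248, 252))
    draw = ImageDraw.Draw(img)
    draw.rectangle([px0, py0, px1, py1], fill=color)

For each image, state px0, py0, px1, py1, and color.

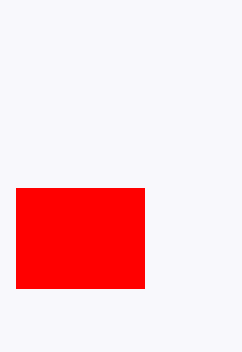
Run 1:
px0 = 16
py0 = 188
px1 = 144
py1 = 288
color = 'red'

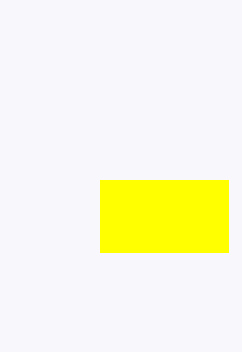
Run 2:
px0 = 100; py0 = 180; px1 = 228; py1 = 252; color = 'yellow'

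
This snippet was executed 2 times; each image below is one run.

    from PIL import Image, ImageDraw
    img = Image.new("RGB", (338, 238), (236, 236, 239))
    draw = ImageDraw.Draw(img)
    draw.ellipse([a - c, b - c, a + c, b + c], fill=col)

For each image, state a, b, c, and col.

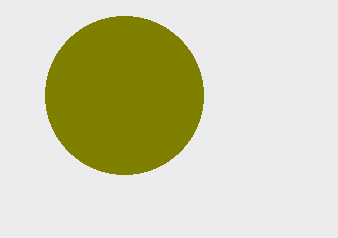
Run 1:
a = 124, b = 95, c = 79, col = 'olive'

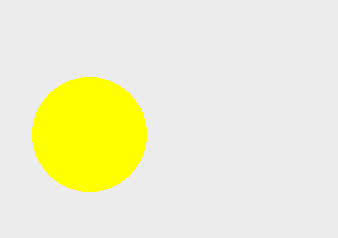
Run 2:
a = 89
b = 134
c = 57
col = 'yellow'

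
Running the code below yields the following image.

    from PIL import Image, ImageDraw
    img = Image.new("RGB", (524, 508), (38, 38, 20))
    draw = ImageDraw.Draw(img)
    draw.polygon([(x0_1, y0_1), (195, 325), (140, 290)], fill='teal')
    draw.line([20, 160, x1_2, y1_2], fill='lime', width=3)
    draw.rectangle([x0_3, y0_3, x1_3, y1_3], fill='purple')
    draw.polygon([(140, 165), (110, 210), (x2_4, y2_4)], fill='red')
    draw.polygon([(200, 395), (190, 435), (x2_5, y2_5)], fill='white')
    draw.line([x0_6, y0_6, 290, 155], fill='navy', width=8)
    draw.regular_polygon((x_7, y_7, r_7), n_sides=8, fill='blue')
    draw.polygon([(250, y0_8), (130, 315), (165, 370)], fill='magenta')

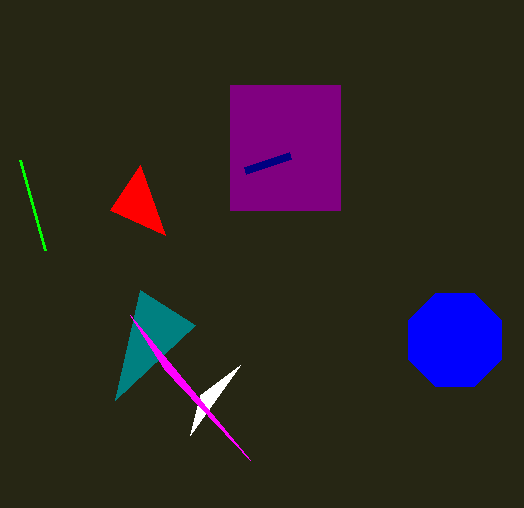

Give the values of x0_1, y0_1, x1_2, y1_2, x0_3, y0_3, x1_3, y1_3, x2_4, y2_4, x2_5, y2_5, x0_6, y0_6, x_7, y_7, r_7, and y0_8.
x0_1 = 115
y0_1 = 400
x1_2 = 45
y1_2 = 250
x0_3 = 230
y0_3 = 85
x1_3 = 340
y1_3 = 210
x2_4 = 165
y2_4 = 235
x2_5 = 240
y2_5 = 365
x0_6 = 245
y0_6 = 170
x_7 = 455
y_7 = 340
r_7 = 50
y0_8 = 460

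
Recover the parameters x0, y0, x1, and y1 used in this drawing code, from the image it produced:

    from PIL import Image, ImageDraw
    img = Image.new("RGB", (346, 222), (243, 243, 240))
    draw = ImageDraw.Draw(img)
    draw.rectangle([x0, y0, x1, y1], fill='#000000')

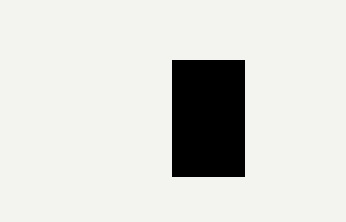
x0 = 172; y0 = 60; x1 = 244; y1 = 176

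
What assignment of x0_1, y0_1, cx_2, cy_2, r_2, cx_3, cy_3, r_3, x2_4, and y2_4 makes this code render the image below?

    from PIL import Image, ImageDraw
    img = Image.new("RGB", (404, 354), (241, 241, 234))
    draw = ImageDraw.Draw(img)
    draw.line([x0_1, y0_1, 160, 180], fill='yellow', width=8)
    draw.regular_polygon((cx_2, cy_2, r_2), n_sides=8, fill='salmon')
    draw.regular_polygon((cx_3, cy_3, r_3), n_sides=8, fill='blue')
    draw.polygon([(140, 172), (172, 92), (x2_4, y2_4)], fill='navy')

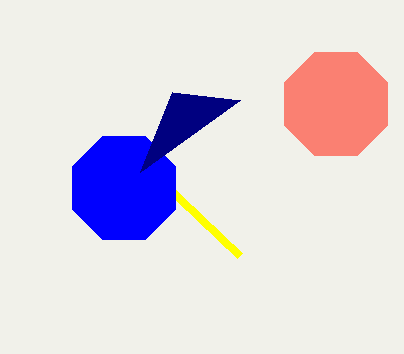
x0_1 = 240
y0_1 = 256
cx_2 = 336
cy_2 = 104
r_2 = 56
cx_3 = 124
cy_3 = 188
r_3 = 56
x2_4 = 240
y2_4 = 100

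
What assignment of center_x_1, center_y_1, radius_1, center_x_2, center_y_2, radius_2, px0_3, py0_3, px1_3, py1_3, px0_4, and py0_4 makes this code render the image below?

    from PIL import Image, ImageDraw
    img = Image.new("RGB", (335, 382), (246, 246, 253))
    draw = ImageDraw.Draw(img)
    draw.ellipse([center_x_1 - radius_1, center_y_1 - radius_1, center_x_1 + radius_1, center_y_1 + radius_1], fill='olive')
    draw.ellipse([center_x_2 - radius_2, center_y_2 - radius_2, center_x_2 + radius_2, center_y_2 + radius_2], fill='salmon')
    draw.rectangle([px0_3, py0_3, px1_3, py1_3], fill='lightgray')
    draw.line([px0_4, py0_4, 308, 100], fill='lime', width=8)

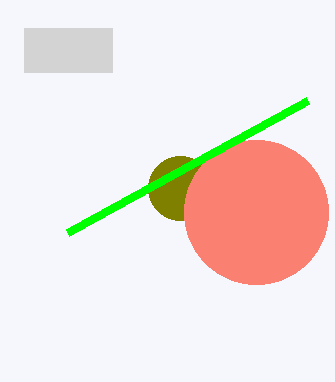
center_x_1 = 180
center_y_1 = 188
radius_1 = 32
center_x_2 = 256
center_y_2 = 212
radius_2 = 72
px0_3 = 24
py0_3 = 28
px1_3 = 112
py1_3 = 72
px0_4 = 68
py0_4 = 232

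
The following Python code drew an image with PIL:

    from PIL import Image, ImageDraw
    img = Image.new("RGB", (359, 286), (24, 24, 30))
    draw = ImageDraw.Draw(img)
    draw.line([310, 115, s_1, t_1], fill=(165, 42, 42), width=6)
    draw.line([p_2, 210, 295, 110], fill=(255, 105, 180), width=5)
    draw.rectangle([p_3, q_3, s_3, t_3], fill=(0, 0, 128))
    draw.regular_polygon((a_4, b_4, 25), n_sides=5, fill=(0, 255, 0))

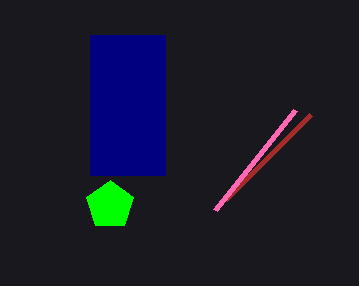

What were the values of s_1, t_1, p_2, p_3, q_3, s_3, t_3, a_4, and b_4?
s_1 = 225, t_1 = 200, p_2 = 215, p_3 = 90, q_3 = 35, s_3 = 165, t_3 = 175, a_4 = 110, b_4 = 205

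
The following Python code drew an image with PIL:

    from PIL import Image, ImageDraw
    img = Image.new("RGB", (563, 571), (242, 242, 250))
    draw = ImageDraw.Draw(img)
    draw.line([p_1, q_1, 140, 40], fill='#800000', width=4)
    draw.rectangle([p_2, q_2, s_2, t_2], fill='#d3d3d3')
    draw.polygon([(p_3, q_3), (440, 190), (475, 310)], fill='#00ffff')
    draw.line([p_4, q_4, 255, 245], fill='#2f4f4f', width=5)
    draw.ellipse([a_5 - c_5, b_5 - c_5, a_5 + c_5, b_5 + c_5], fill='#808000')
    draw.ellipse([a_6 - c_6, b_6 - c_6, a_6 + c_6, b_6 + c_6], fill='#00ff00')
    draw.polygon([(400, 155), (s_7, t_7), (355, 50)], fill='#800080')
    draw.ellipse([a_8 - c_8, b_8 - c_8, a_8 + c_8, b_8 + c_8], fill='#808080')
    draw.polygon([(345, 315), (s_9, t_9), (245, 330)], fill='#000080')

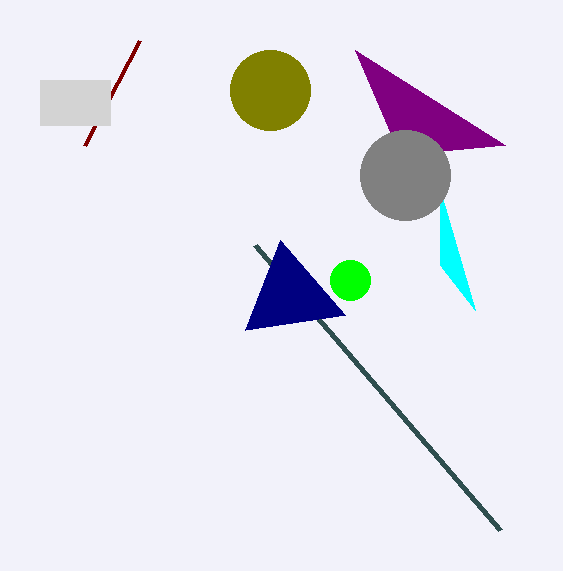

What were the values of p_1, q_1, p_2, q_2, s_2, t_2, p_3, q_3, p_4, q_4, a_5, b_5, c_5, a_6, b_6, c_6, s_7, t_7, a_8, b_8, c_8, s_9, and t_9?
p_1 = 85, q_1 = 145, p_2 = 40, q_2 = 80, s_2 = 110, t_2 = 125, p_3 = 440, q_3 = 265, p_4 = 500, q_4 = 530, a_5 = 270, b_5 = 90, c_5 = 40, a_6 = 350, b_6 = 280, c_6 = 20, s_7 = 505, t_7 = 145, a_8 = 405, b_8 = 175, c_8 = 45, s_9 = 280, t_9 = 240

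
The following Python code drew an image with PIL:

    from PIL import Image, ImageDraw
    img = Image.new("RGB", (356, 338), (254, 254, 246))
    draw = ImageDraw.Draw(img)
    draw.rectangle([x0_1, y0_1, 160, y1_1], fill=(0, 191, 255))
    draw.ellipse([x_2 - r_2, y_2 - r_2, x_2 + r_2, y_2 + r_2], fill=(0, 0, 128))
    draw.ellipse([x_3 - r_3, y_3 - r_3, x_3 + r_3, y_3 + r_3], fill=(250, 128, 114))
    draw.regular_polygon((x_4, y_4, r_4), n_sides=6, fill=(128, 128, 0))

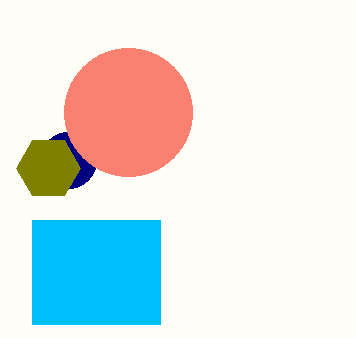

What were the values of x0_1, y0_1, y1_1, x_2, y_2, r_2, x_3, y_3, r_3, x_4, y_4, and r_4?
x0_1 = 32
y0_1 = 220
y1_1 = 324
x_2 = 68
y_2 = 160
r_2 = 28
x_3 = 128
y_3 = 112
r_3 = 64
x_4 = 48
y_4 = 168
r_4 = 32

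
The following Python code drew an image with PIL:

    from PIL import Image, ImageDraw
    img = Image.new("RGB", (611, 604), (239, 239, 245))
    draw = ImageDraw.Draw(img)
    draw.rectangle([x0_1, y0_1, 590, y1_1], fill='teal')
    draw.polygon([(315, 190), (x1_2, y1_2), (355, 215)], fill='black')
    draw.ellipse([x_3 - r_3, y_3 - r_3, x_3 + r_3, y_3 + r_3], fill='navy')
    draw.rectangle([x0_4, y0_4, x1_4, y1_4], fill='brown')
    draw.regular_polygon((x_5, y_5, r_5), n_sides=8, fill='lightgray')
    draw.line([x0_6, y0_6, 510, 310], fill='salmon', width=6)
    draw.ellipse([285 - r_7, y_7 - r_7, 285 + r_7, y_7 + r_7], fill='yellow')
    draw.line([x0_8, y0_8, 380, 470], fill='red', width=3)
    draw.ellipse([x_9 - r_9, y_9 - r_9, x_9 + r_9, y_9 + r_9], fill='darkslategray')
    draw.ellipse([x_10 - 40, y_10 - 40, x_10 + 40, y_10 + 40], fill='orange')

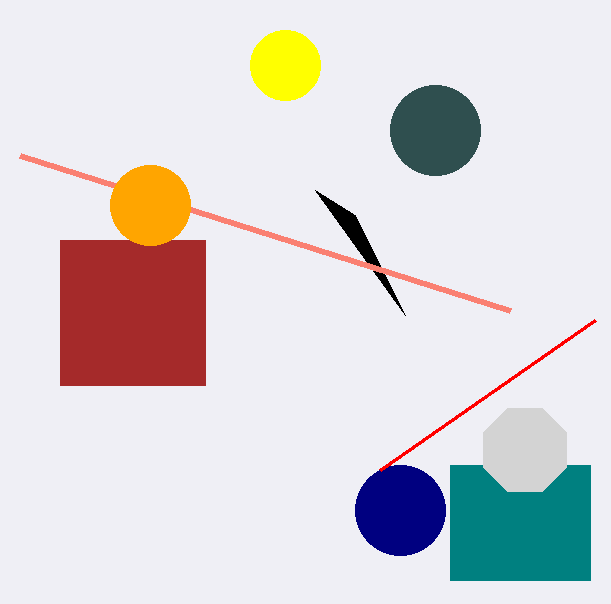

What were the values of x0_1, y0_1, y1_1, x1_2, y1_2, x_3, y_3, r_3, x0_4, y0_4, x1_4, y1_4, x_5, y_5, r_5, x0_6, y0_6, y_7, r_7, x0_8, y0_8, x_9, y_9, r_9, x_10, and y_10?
x0_1 = 450, y0_1 = 465, y1_1 = 580, x1_2 = 405, y1_2 = 315, x_3 = 400, y_3 = 510, r_3 = 45, x0_4 = 60, y0_4 = 240, x1_4 = 205, y1_4 = 385, x_5 = 525, y_5 = 450, r_5 = 45, x0_6 = 20, y0_6 = 155, y_7 = 65, r_7 = 35, x0_8 = 595, y0_8 = 320, x_9 = 435, y_9 = 130, r_9 = 45, x_10 = 150, y_10 = 205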